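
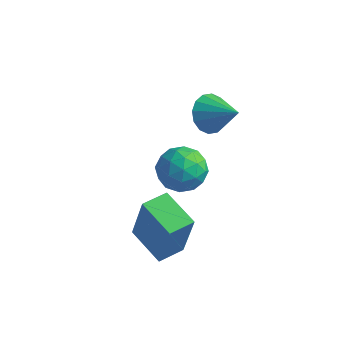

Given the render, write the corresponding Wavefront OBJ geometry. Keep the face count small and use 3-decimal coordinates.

v -2.722 -4.043 -1.305
v -2.22 -4.173 0.647
v -2.399 -3.108 -1.326
v -1.896 -3.238 0.626
v -1.364 -4.522 -1.686
v -0.861 -4.652 0.266
v -1.04 -3.587 -1.707
v -0.538 -3.717 0.245
v -3.438 0.026 -1.004
v -2.778 0.015 -0.311
v -3.122 -1.455 -1.329
v -2.462 -1.466 -0.636
v -3.39 -1.404 -0.411
v -3.585 -0.489 -0.211
v -2.315 -0.951 -1.429
v -2.51 -0.036 -1.229
v -2.084 -0.589 -0.574
v -2.748 -0.869 0.055
v -3.152 -0.571 -1.695
v -3.816 -0.851 -1.066
v -3.135 0.15 -0.629
v -2.765 -1.59 -1.011
v -3.31 -1.554 -0.879
v -2.922 -1.56 -0.472
v -3.61 -0.146 -0.57
v -3.222 -0.152 -0.163
v -3.582 -0.986 -0.222
v -2.678 -1.288 -1.477
v -2.29 -1.294 -1.07
v -2.978 0.12 -1.168
v -2.59 0.114 -0.761
v -2.318 -0.454 -1.418
v -2.339 -0.211 -0.377
v -2.154 -1.082 -0.568
v -2.067 -0.779 -1.034
v -2.182 -0.241 -0.916
v -2.73 -0.376 -0.007
v -2.544 -1.246 -0.198
v -3.09 -1.209 -0.066
v -3.205 -0.672 0.052
v -2.322 -0.731 -0.162
v -3.356 -0.194 -1.442
v -3.17 -1.064 -1.633
v -2.695 -0.768 -1.692
v -2.81 -0.231 -1.574
v -3.746 -0.358 -1.072
v -3.561 -1.229 -1.263
v -3.718 -1.199 -0.724
v -3.833 -0.661 -0.606
v -3.578 -0.709 -1.478
v -1.744 -0.908 3.001
v -1.323 -0.677 2.386
v -0.596 -1.032 3.739
v -1.414 -0.337 2.584
v -1.593 -0.15 2.894
v -1.813 -0.166 3.232
v -2.014 -0.381 3.509
v -2.142 -0.737 3.649
v -2.164 -1.139 3.616
v -2.073 -1.479 3.418
v -1.894 -1.666 3.108
v -1.675 -1.65 2.769
v -1.473 -1.435 2.493
v -1.345 -1.079 2.353
f 2 4 1
f 5 2 1
f 1 4 3
f 3 5 1
f 2 8 4
f 6 2 5
f 6 8 2
f 4 8 3
f 7 5 3
f 3 8 7
f 7 6 5
f 8 6 7
f 9 46 25
f 46 20 49
f 25 49 14
f 46 49 25
f 9 25 21
f 25 14 26
f 21 26 10
f 25 26 21
f 9 21 30
f 21 10 31
f 30 31 16
f 21 31 30
f 9 30 42
f 30 16 45
f 42 45 19
f 30 45 42
f 9 42 46
f 42 19 50
f 46 50 20
f 42 50 46
f 10 26 37
f 26 14 40
f 37 40 18
f 26 40 37
f 14 49 27
f 49 20 48
f 27 48 13
f 49 48 27
f 20 50 47
f 50 19 43
f 47 43 11
f 50 43 47
f 19 45 44
f 45 16 32
f 44 32 15
f 45 32 44
f 16 31 36
f 31 10 33
f 36 33 17
f 31 33 36
f 12 38 24
f 38 18 39
f 24 39 13
f 38 39 24
f 12 24 22
f 24 13 23
f 22 23 11
f 24 23 22
f 12 22 29
f 22 11 28
f 29 28 15
f 22 28 29
f 12 29 34
f 29 15 35
f 34 35 17
f 29 35 34
f 12 34 38
f 34 17 41
f 38 41 18
f 34 41 38
f 13 39 27
f 39 18 40
f 27 40 14
f 39 40 27
f 11 23 47
f 23 13 48
f 47 48 20
f 23 48 47
f 15 28 44
f 28 11 43
f 44 43 19
f 28 43 44
f 17 35 36
f 35 15 32
f 36 32 16
f 35 32 36
f 18 41 37
f 41 17 33
f 37 33 10
f 41 33 37
f 52 51 54
f 52 54 53
f 54 51 55
f 54 55 53
f 55 51 56
f 55 56 53
f 56 51 57
f 56 57 53
f 57 51 58
f 57 58 53
f 58 51 59
f 58 59 53
f 59 51 60
f 59 60 53
f 60 51 61
f 60 61 53
f 61 51 62
f 61 62 53
f 62 51 63
f 62 63 53
f 63 51 64
f 63 64 53
f 64 51 52
f 64 52 53



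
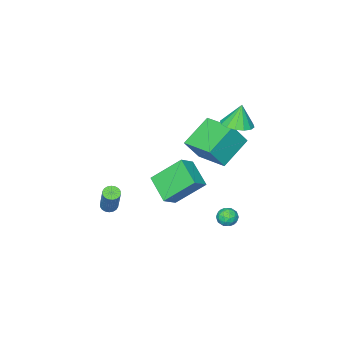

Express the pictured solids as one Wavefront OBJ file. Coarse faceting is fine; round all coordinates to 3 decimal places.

v -3.733 1.043 0.925
v -2.858 0.8 2.303
v -3.652 3.118 1.241
v -2.777 2.874 2.618
v -1.903 1.146 -0.218
v -1.028 0.902 1.159
v -1.822 3.22 0.097
v -0.947 2.977 1.475
v -2.89 3.072 2.898
v -2.343 2.32 3.033
v -3.21 3.088 4.282
v -2.049 2.703 3.096
v -1.981 3.185 3.107
v -2.156 3.636 3.061
v -2.529 3.937 2.972
v -2.998 4.005 2.863
v -3.438 3.824 2.763
v -3.732 3.441 2.7
v -3.8 2.959 2.69
v -3.624 2.508 2.735
v -3.252 2.208 2.825
v -2.783 2.139 2.934
v 1.52 -2.445 -4.509
v 2.01 -2.479 -4.643
v 2.571 -1.59 -2.826
v 2.08 -1.555 -2.691
v 1.95 -2.276 -4.724
v 2.511 -1.386 -2.907
v 1.804 -2.106 -4.762
v 2.365 -1.216 -2.945
v 1.602 -2.003 -4.75
v 2.163 -1.114 -2.933
v 1.384 -1.988 -4.691
v 1.945 -1.098 -2.873
v 1.192 -2.063 -4.595
v 1.753 -1.174 -2.777
v 1.066 -2.214 -4.482
v 1.626 -1.324 -2.664
v 1.029 -2.41 -4.374
v 1.59 -1.521 -2.557
v 1.089 -2.614 -4.293
v 1.65 -1.724 -2.476
v 1.235 -2.784 -4.255
v 1.796 -1.894 -2.438
v 1.437 -2.886 -4.267
v 1.998 -1.997 -2.45
v 1.655 -2.902 -4.327
v 2.216 -2.012 -2.509
v 1.847 -2.826 -4.423
v 2.408 -1.937 -2.605
v 1.974 -2.676 -4.536
v 2.534 -1.786 -2.718
v 0.971 3.701 2.036
v 1.871 3.777 2.663
v 1.408 5.179 1.228
v 2.309 5.255 1.856
v 2.091 2.565 0.564
v 2.992 2.641 1.192
v 2.529 4.043 -0.243
v 3.429 4.119 0.384
v -1.374 4.473 -3.778
v -0.846 4.098 -3.702
v -1.954 3.762 -3.258
v -1.426 3.387 -3.182
v -1.471 3.955 -2.865
v -1.113 4.394 -3.186
v -1.687 3.466 -3.774
v -1.329 3.905 -4.095
v -1.04 3.476 -3.699
v -0.906 3.778 -3.137
v -1.894 4.082 -3.823
v -1.76 4.384 -3.261
v -1.059 4.348 -3.786
v -1.741 3.512 -3.174
v -1.767 3.846 -2.988
v -1.457 3.626 -2.943
v -1.216 4.522 -3.483
v -0.906 4.302 -3.438
v -1.273 4.218 -2.946
v -1.894 3.558 -3.522
v -1.584 3.338 -3.477
v -1.343 4.234 -4.017
v -1.033 4.014 -3.972
v -1.527 3.642 -4.014
v -0.863 3.762 -3.74
v -1.203 3.344 -3.434
v -1.357 3.39 -3.782
v -1.146 3.648 -3.971
v -0.784 3.94 -3.409
v -1.125 3.522 -3.103
v -1.151 3.855 -2.917
v -0.941 4.114 -3.106
v -0.898 3.574 -3.408
v -1.675 4.338 -3.857
v -2.016 3.92 -3.551
v -1.859 3.746 -3.854
v -1.649 4.005 -4.043
v -1.597 4.516 -3.526
v -1.937 4.098 -3.22
v -1.654 4.212 -2.989
v -1.443 4.47 -3.178
v -1.902 4.286 -3.552
f 2 4 1
f 5 2 1
f 1 4 3
f 3 5 1
f 2 8 4
f 6 2 5
f 6 8 2
f 4 8 3
f 7 5 3
f 3 8 7
f 7 6 5
f 8 6 7
f 10 9 12
f 10 12 11
f 12 9 13
f 12 13 11
f 13 9 14
f 13 14 11
f 14 9 15
f 14 15 11
f 15 9 16
f 15 16 11
f 16 9 17
f 16 17 11
f 17 9 18
f 17 18 11
f 18 9 19
f 18 19 11
f 19 9 20
f 19 20 11
f 20 9 21
f 20 21 11
f 21 9 22
f 21 22 11
f 22 9 10
f 22 10 11
f 24 23 27
f 24 27 25
f 25 27 28
f 25 28 26
f 27 23 29
f 27 29 28
f 28 29 30
f 28 30 26
f 29 23 31
f 29 31 30
f 30 31 32
f 30 32 26
f 31 23 33
f 31 33 32
f 32 33 34
f 32 34 26
f 33 23 35
f 33 35 34
f 34 35 36
f 34 36 26
f 35 23 37
f 35 37 36
f 36 37 38
f 36 38 26
f 37 23 39
f 37 39 38
f 38 39 40
f 38 40 26
f 39 23 41
f 39 41 40
f 40 41 42
f 40 42 26
f 41 23 43
f 41 43 42
f 42 43 44
f 42 44 26
f 43 23 45
f 43 45 44
f 44 45 46
f 44 46 26
f 45 23 47
f 45 47 46
f 46 47 48
f 46 48 26
f 47 23 49
f 47 49 48
f 48 49 50
f 48 50 26
f 49 23 51
f 49 51 50
f 50 51 52
f 50 52 26
f 51 23 24
f 51 24 52
f 52 24 25
f 52 25 26
f 54 56 53
f 57 54 53
f 53 56 55
f 55 57 53
f 54 60 56
f 58 54 57
f 58 60 54
f 56 60 55
f 59 57 55
f 55 60 59
f 59 58 57
f 60 58 59
f 61 98 77
f 98 72 101
f 77 101 66
f 98 101 77
f 61 77 73
f 77 66 78
f 73 78 62
f 77 78 73
f 61 73 82
f 73 62 83
f 82 83 68
f 73 83 82
f 61 82 94
f 82 68 97
f 94 97 71
f 82 97 94
f 61 94 98
f 94 71 102
f 98 102 72
f 94 102 98
f 62 78 89
f 78 66 92
f 89 92 70
f 78 92 89
f 66 101 79
f 101 72 100
f 79 100 65
f 101 100 79
f 72 102 99
f 102 71 95
f 99 95 63
f 102 95 99
f 71 97 96
f 97 68 84
f 96 84 67
f 97 84 96
f 68 83 88
f 83 62 85
f 88 85 69
f 83 85 88
f 64 90 76
f 90 70 91
f 76 91 65
f 90 91 76
f 64 76 74
f 76 65 75
f 74 75 63
f 76 75 74
f 64 74 81
f 74 63 80
f 81 80 67
f 74 80 81
f 64 81 86
f 81 67 87
f 86 87 69
f 81 87 86
f 64 86 90
f 86 69 93
f 90 93 70
f 86 93 90
f 65 91 79
f 91 70 92
f 79 92 66
f 91 92 79
f 63 75 99
f 75 65 100
f 99 100 72
f 75 100 99
f 67 80 96
f 80 63 95
f 96 95 71
f 80 95 96
f 69 87 88
f 87 67 84
f 88 84 68
f 87 84 88
f 70 93 89
f 93 69 85
f 89 85 62
f 93 85 89



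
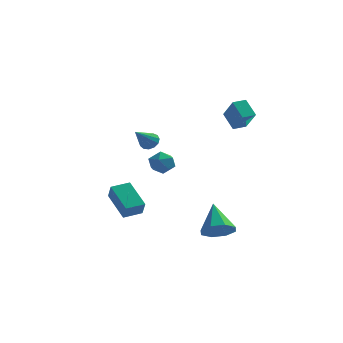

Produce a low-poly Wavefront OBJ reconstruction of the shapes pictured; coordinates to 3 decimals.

v 2.105 -2.873 -4.003
v 3.039 -2.384 -4.184
v 1.595 -1.347 -2.517
v 2.442 -2.108 -4.672
v 1.647 -2.28 -4.768
v 1.12 -2.799 -4.416
v 1.171 -3.361 -3.822
v 1.768 -3.637 -3.335
v 2.563 -3.465 -3.239
v 3.089 -2.946 -3.591
v -1.354 1.737 -0.044
v -0.997 1.253 -0.706
v -2.523 0.887 -0.054
v -2.166 0.403 -0.716
v -1.81 0.373 0.103
v -1.087 0.898 0.109
v -2.433 1.242 -0.869
v -1.71 1.767 -0.863
v -1.664 0.947 -1.216
v -1.278 0.41 -0.614
v -2.242 1.73 -0.146
v -1.856 1.193 0.456
v -2.53 1.347 1.185
v -2.166 0.875 0.901
v -3.17 0.173 2.315
v -1.956 1.021 1.171
v -1.929 1.27 1.446
v -2.092 1.543 1.638
v -2.394 1.755 1.686
v -2.74 1.836 1.575
v -3.019 1.763 1.34
v -3.142 1.557 1.057
v -3.072 1.284 0.813
v -2.829 1.032 0.688
v -2.492 0.879 0.721
v 3.077 -0.056 3.888
v 2.409 0.698 4.772
v 2.421 0.84 2.627
v 1.754 1.594 3.511
v 3.766 0.506 3.929
v 3.099 1.26 4.813
v 3.111 1.402 2.668
v 2.443 2.156 3.552
v -3.881 0.029 -4.559
v -3.61 -0.531 -3.592
v -5.039 1.426 -3.425
v -4.768 0.866 -2.458
v -2.872 0.754 -4.422
v -2.601 0.194 -3.455
v -4.03 2.151 -3.288
v -3.759 1.591 -2.321
f 2 1 4
f 2 4 3
f 4 1 5
f 4 5 3
f 5 1 6
f 5 6 3
f 6 1 7
f 6 7 3
f 7 1 8
f 7 8 3
f 8 1 9
f 8 9 3
f 9 1 10
f 9 10 3
f 10 1 2
f 10 2 3
f 11 22 16
f 11 16 12
f 11 12 18
f 11 18 21
f 11 21 22
f 12 16 20
f 16 22 15
f 22 21 13
f 21 18 17
f 18 12 19
f 14 20 15
f 14 15 13
f 14 13 17
f 14 17 19
f 14 19 20
f 15 20 16
f 13 15 22
f 17 13 21
f 19 17 18
f 20 19 12
f 24 23 26
f 24 26 25
f 26 23 27
f 26 27 25
f 27 23 28
f 27 28 25
f 28 23 29
f 28 29 25
f 29 23 30
f 29 30 25
f 30 23 31
f 30 31 25
f 31 23 32
f 31 32 25
f 32 23 33
f 32 33 25
f 33 23 34
f 33 34 25
f 34 23 35
f 34 35 25
f 35 23 24
f 35 24 25
f 37 39 36
f 40 37 36
f 36 39 38
f 38 40 36
f 37 43 39
f 41 37 40
f 41 43 37
f 39 43 38
f 42 40 38
f 38 43 42
f 42 41 40
f 43 41 42
f 45 47 44
f 48 45 44
f 44 47 46
f 46 48 44
f 45 51 47
f 49 45 48
f 49 51 45
f 47 51 46
f 50 48 46
f 46 51 50
f 50 49 48
f 51 49 50



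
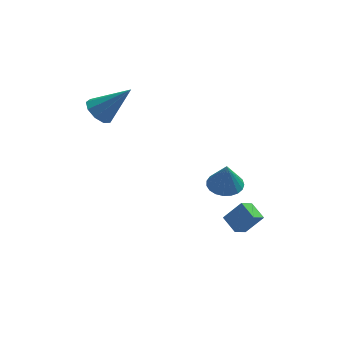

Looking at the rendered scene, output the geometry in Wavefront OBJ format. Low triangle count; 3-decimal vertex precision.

v 1.017 -2.423 1.326
v 1.807 -2.54 1.295
v 1.043 -2.597 2.654
v 1.788 -2.211 1.338
v 1.635 -1.918 1.38
v 1.375 -1.713 1.412
v 1.054 -1.63 1.429
v 0.725 -1.685 1.428
v 0.448 -1.867 1.41
v 0.268 -2.145 1.377
v 0.218 -2.471 1.335
v 0.306 -2.789 1.292
v 0.517 -3.044 1.254
v 0.815 -3.191 1.229
v 1.147 -3.205 1.221
v 1.457 -3.084 1.23
v 1.69 -2.849 1.256
v 1.557 -1.922 -2.484
v 2.36 -1.869 -1.608
v 1.152 -1.126 -2.161
v 1.955 -1.073 -1.284
v 2.105 -1.427 -3.016
v 2.908 -1.374 -2.139
v 1.7 -0.631 -2.692
v 2.503 -0.578 -1.816
v -3.834 2.929 2.271
v -3.437 3.518 1.926
v -2.406 2.811 3.709
v -3.785 3.718 2.288
v -4.156 3.548 2.642
v -4.376 3.089 2.823
v -4.343 2.555 2.746
v -4.071 2.196 2.446
v -3.689 2.181 2.065
v -3.374 2.515 1.78
v -3.275 3.044 1.725
f 2 1 4
f 2 4 3
f 4 1 5
f 4 5 3
f 5 1 6
f 5 6 3
f 6 1 7
f 6 7 3
f 7 1 8
f 7 8 3
f 8 1 9
f 8 9 3
f 9 1 10
f 9 10 3
f 10 1 11
f 10 11 3
f 11 1 12
f 11 12 3
f 12 1 13
f 12 13 3
f 13 1 14
f 13 14 3
f 14 1 15
f 14 15 3
f 15 1 16
f 15 16 3
f 16 1 17
f 16 17 3
f 17 1 2
f 17 2 3
f 19 21 18
f 22 19 18
f 18 21 20
f 20 22 18
f 19 25 21
f 23 19 22
f 23 25 19
f 21 25 20
f 24 22 20
f 20 25 24
f 24 23 22
f 25 23 24
f 27 26 29
f 27 29 28
f 29 26 30
f 29 30 28
f 30 26 31
f 30 31 28
f 31 26 32
f 31 32 28
f 32 26 33
f 32 33 28
f 33 26 34
f 33 34 28
f 34 26 35
f 34 35 28
f 35 26 36
f 35 36 28
f 36 26 27
f 36 27 28



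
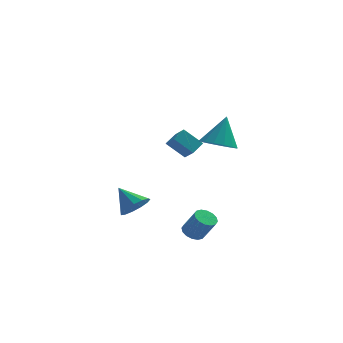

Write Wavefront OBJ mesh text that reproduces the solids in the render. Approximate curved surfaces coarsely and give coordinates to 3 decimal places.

v 3.326 -2.224 2.045
v 4.17 -2.057 1.747
v 3.714 -1.556 3.515
v 3.923 -1.671 1.637
v 3.516 -1.434 1.636
v 3.058 -1.408 1.745
v 2.672 -1.601 1.934
v 2.462 -1.961 2.153
v 2.483 -2.392 2.344
v 2.73 -2.777 2.454
v 3.137 -3.015 2.455
v 3.595 -3.04 2.346
v 3.98 -2.847 2.156
v 4.191 -2.487 1.937
v 1.279 2.463 0.461
v 1.743 3.049 0.846
v 0.88 3.172 -0.137
v 1.343 3.758 0.248
v 2.197 2.282 -0.368
v 2.66 2.868 0.017
v 1.797 2.991 -0.966
v 2.261 3.577 -0.581
v -0.507 1.357 -3.555
v -0.167 0.913 -2.915
v -1.333 2.063 -2.625
v 0.106 1.302 -2.968
v 0.184 1.71 -3.208
v 0.043 2.005 -3.558
v -0.272 2.095 -3.906
v -0.663 1.95 -4.143
v -1.003 1.617 -4.194
v -1.186 1.202 -4.041
v -1.154 0.836 -3.734
v -0.916 0.635 -3.37
v -0.548 0.664 -3.065
v 2.239 -2.733 -3.205
v 2.665 -2.976 -3.515
v 3.246 -3.351 -2.426
v 2.821 -3.107 -2.115
v 2.755 -2.694 -3.467
v 3.337 -3.069 -2.378
v 2.708 -2.423 -3.348
v 3.289 -2.797 -2.259
v 2.535 -2.234 -3.191
v 3.116 -2.608 -2.102
v 2.283 -2.179 -3.037
v 2.864 -2.554 -1.948
v 2.019 -2.273 -2.929
v 2.6 -2.647 -1.84
v 1.814 -2.489 -2.894
v 2.395 -2.864 -1.805
v 1.723 -2.771 -2.942
v 2.305 -3.146 -1.853
v 1.771 -3.043 -3.061
v 2.352 -3.417 -1.972
v 1.944 -3.232 -3.218
v 2.525 -3.606 -2.129
v 2.196 -3.286 -3.372
v 2.777 -3.661 -2.283
v 2.46 -3.193 -3.48
v 3.041 -3.567 -2.391
f 2 1 4
f 2 4 3
f 4 1 5
f 4 5 3
f 5 1 6
f 5 6 3
f 6 1 7
f 6 7 3
f 7 1 8
f 7 8 3
f 8 1 9
f 8 9 3
f 9 1 10
f 9 10 3
f 10 1 11
f 10 11 3
f 11 1 12
f 11 12 3
f 12 1 13
f 12 13 3
f 13 1 14
f 13 14 3
f 14 1 2
f 14 2 3
f 16 18 15
f 19 16 15
f 15 18 17
f 17 19 15
f 16 22 18
f 20 16 19
f 20 22 16
f 18 22 17
f 21 19 17
f 17 22 21
f 21 20 19
f 22 20 21
f 24 23 26
f 24 26 25
f 26 23 27
f 26 27 25
f 27 23 28
f 27 28 25
f 28 23 29
f 28 29 25
f 29 23 30
f 29 30 25
f 30 23 31
f 30 31 25
f 31 23 32
f 31 32 25
f 32 23 33
f 32 33 25
f 33 23 34
f 33 34 25
f 34 23 35
f 34 35 25
f 35 23 24
f 35 24 25
f 37 36 40
f 37 40 38
f 38 40 41
f 38 41 39
f 40 36 42
f 40 42 41
f 41 42 43
f 41 43 39
f 42 36 44
f 42 44 43
f 43 44 45
f 43 45 39
f 44 36 46
f 44 46 45
f 45 46 47
f 45 47 39
f 46 36 48
f 46 48 47
f 47 48 49
f 47 49 39
f 48 36 50
f 48 50 49
f 49 50 51
f 49 51 39
f 50 36 52
f 50 52 51
f 51 52 53
f 51 53 39
f 52 36 54
f 52 54 53
f 53 54 55
f 53 55 39
f 54 36 56
f 54 56 55
f 55 56 57
f 55 57 39
f 56 36 58
f 56 58 57
f 57 58 59
f 57 59 39
f 58 36 60
f 58 60 59
f 59 60 61
f 59 61 39
f 60 36 37
f 60 37 61
f 61 37 38
f 61 38 39



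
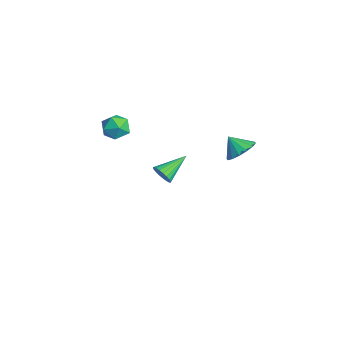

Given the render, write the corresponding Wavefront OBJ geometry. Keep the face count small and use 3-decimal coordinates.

v -2.856 -0.773 1.965
v -2.399 -0.794 1.197
v -3.521 -2.006 1.603
v -3.064 -2.027 0.835
v -2.641 -2.159 1.611
v -2.23 -1.397 1.835
v -3.69 -1.403 0.965
v -3.279 -0.641 1.189
v -2.914 -1.183 0.579
v -2.266 -1.651 0.979
v -3.654 -1.149 1.821
v -3.006 -1.617 2.221
v 3.885 3.132 3.466
v 4.606 3.176 4.002
v 3.315 2.628 4.274
v 4.372 3.571 4.082
v 4.007 3.848 3.997
v 3.609 3.933 3.77
v 3.285 3.803 3.461
v 3.122 3.493 3.153
v 3.163 3.087 2.929
v 3.398 2.692 2.849
v 3.763 2.415 2.934
v 4.16 2.33 3.161
v 4.484 2.46 3.47
v 4.648 2.77 3.778
v -3.396 1.271 -3.527
v -2.974 1.633 -3.953
v -3.984 2.869 -2.753
v -3.219 1.618 -4.109
v -3.495 1.544 -4.164
v -3.754 1.422 -4.11
v -3.951 1.275 -3.955
v -4.052 1.126 -3.726
v -4.04 1.003 -3.462
v -3.916 0.926 -3.21
v -3.703 0.909 -3.013
v -3.436 0.954 -2.905
v -3.163 1.055 -2.904
v -2.93 1.192 -3.011
v -2.778 1.344 -3.208
v -2.732 1.482 -3.459
v -2.802 1.585 -3.723
f 1 12 6
f 1 6 2
f 1 2 8
f 1 8 11
f 1 11 12
f 2 6 10
f 6 12 5
f 12 11 3
f 11 8 7
f 8 2 9
f 4 10 5
f 4 5 3
f 4 3 7
f 4 7 9
f 4 9 10
f 5 10 6
f 3 5 12
f 7 3 11
f 9 7 8
f 10 9 2
f 14 13 16
f 14 16 15
f 16 13 17
f 16 17 15
f 17 13 18
f 17 18 15
f 18 13 19
f 18 19 15
f 19 13 20
f 19 20 15
f 20 13 21
f 20 21 15
f 21 13 22
f 21 22 15
f 22 13 23
f 22 23 15
f 23 13 24
f 23 24 15
f 24 13 25
f 24 25 15
f 25 13 26
f 25 26 15
f 26 13 14
f 26 14 15
f 28 27 30
f 28 30 29
f 30 27 31
f 30 31 29
f 31 27 32
f 31 32 29
f 32 27 33
f 32 33 29
f 33 27 34
f 33 34 29
f 34 27 35
f 34 35 29
f 35 27 36
f 35 36 29
f 36 27 37
f 36 37 29
f 37 27 38
f 37 38 29
f 38 27 39
f 38 39 29
f 39 27 40
f 39 40 29
f 40 27 41
f 40 41 29
f 41 27 42
f 41 42 29
f 42 27 43
f 42 43 29
f 43 27 28
f 43 28 29



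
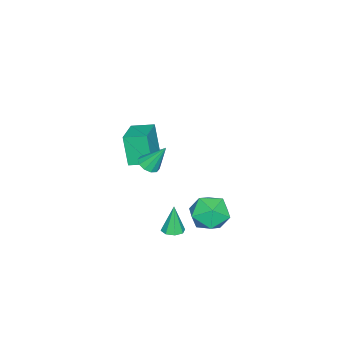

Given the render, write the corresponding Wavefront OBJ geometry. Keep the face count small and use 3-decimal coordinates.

v -2.582 -3.734 -0.798
v -2.936 -4.208 1.018
v -2.945 -2.521 -0.552
v -3.3 -2.995 1.264
v -0.68 -3.265 -0.304
v -1.035 -3.739 1.512
v -1.044 -2.052 -0.058
v -1.398 -2.526 1.758
v 2.503 -0.534 2.883
v 3 -0.176 2.735
v 2.297 0.314 4.237
v 2.682 -0.01 2.583
v 2.296 -0.044 2.545
v 1.989 -0.265 2.637
v 1.878 -0.589 2.823
v 2.006 -0.892 3.032
v 2.324 -1.058 3.184
v 2.71 -1.024 3.222
v 3.017 -0.802 3.13
v 3.128 -0.479 2.944
v 3.34 4.218 1.059
v 4.244 3.604 0.681
v 2.376 2.636 1.319
v 3.28 2.022 0.941
v 3.34 2.575 1.955
v 3.936 3.553 1.794
v 2.684 2.687 0.206
v 3.28 3.665 0.045
v 3.839 2.658 0.154
v 4.244 2.589 1.235
v 2.376 3.651 0.765
v 2.781 3.582 1.846
v 2.992 1.005 -1.285
v 3.487 1.351 -1.2
v 2.748 0.955 0.325
v 3.099 1.604 -1.251
v 2.648 1.507 -1.322
v 2.399 1.115 -1.372
v 2.497 0.659 -1.371
v 2.886 0.405 -1.32
v 3.337 0.503 -1.249
v 3.586 0.894 -1.199
f 2 4 1
f 5 2 1
f 1 4 3
f 3 5 1
f 2 8 4
f 6 2 5
f 6 8 2
f 4 8 3
f 7 5 3
f 3 8 7
f 7 6 5
f 8 6 7
f 10 9 12
f 10 12 11
f 12 9 13
f 12 13 11
f 13 9 14
f 13 14 11
f 14 9 15
f 14 15 11
f 15 9 16
f 15 16 11
f 16 9 17
f 16 17 11
f 17 9 18
f 17 18 11
f 18 9 19
f 18 19 11
f 19 9 20
f 19 20 11
f 20 9 10
f 20 10 11
f 21 32 26
f 21 26 22
f 21 22 28
f 21 28 31
f 21 31 32
f 22 26 30
f 26 32 25
f 32 31 23
f 31 28 27
f 28 22 29
f 24 30 25
f 24 25 23
f 24 23 27
f 24 27 29
f 24 29 30
f 25 30 26
f 23 25 32
f 27 23 31
f 29 27 28
f 30 29 22
f 34 33 36
f 34 36 35
f 36 33 37
f 36 37 35
f 37 33 38
f 37 38 35
f 38 33 39
f 38 39 35
f 39 33 40
f 39 40 35
f 40 33 41
f 40 41 35
f 41 33 42
f 41 42 35
f 42 33 34
f 42 34 35



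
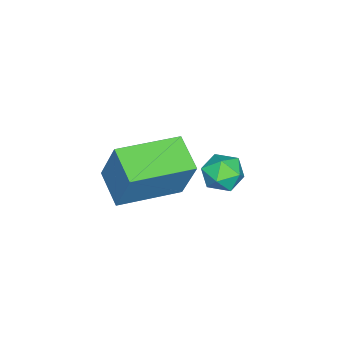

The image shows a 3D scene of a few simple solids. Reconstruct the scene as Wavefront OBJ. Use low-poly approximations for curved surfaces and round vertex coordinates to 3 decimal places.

v -1.127 3.276 1.307
v -0.685 2.791 1.219
v -1.895 2.649 0.901
v -1.453 2.164 0.813
v -1.635 2.339 1.425
v -1.16 2.727 1.676
v -1.42 2.713 0.444
v -0.945 3.101 0.695
v -0.866 2.443 0.686
v -0.998 2.212 1.292
v -1.582 3.228 0.828
v -1.714 2.997 1.434
v -3.737 -0.039 -1.501
v -3.405 0.565 0.097
v -2.938 0.806 -1.986
v -2.606 1.41 -0.388
v -2.194 -1.39 -1.312
v -1.862 -0.786 0.286
v -1.395 -0.545 -1.797
v -1.063 0.059 -0.199
f 1 12 6
f 1 6 2
f 1 2 8
f 1 8 11
f 1 11 12
f 2 6 10
f 6 12 5
f 12 11 3
f 11 8 7
f 8 2 9
f 4 10 5
f 4 5 3
f 4 3 7
f 4 7 9
f 4 9 10
f 5 10 6
f 3 5 12
f 7 3 11
f 9 7 8
f 10 9 2
f 14 16 13
f 17 14 13
f 13 16 15
f 15 17 13
f 14 20 16
f 18 14 17
f 18 20 14
f 16 20 15
f 19 17 15
f 15 20 19
f 19 18 17
f 20 18 19



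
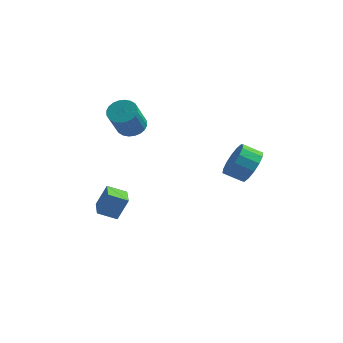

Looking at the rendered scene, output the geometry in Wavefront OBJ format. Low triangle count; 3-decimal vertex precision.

v 4.023 2.178 0.857
v 4.603 1.624 1.504
v 3.697 1.289 2.03
v 3.117 1.842 1.383
v 4.559 2.104 1.734
v 3.653 1.768 2.259
v 4.371 2.603 1.729
v 3.465 2.267 2.254
v 4.09 2.988 1.49
v 3.184 2.652 2.016
v 3.791 3.156 1.082
v 2.885 2.82 1.607
v 3.554 3.062 0.614
v 2.648 2.726 1.139
v 3.443 2.731 0.21
v 2.537 2.396 0.736
v 3.487 2.252 -0.019
v 2.581 1.916 0.506
v 3.675 1.753 -0.014
v 2.769 1.417 0.511
v 3.956 1.368 0.224
v 3.05 1.032 0.75
v 4.255 1.2 0.633
v 3.349 0.864 1.158
v 4.492 1.294 1.101
v 3.586 0.958 1.626
v -3.303 -0.304 -2.305
v -2.858 0.055 -1.082
v -2.439 0.18 -2.761
v -1.995 0.539 -1.538
v -2.645 -1.399 -2.222
v -2.201 -1.04 -0.999
v -1.782 -0.915 -2.678
v -1.337 -0.556 -1.455
v -2.763 2.553 2.09
v -2.309 2.032 1.666
v -2.224 0.886 3.167
v -2.677 1.407 3.59
v -2.087 2.217 1.795
v -2.002 1.071 3.295
v -1.968 2.453 1.968
v -1.883 1.307 3.469
v -1.97 2.704 2.16
v -1.885 1.558 3.661
v -2.093 2.932 2.341
v -2.007 1.786 3.842
v -2.317 3.103 2.484
v -2.232 1.957 3.985
v -2.61 3.189 2.567
v -2.524 2.043 4.068
v -2.925 3.179 2.577
v -2.84 2.033 4.078
v -3.216 3.074 2.513
v -3.131 1.928 4.014
v -3.438 2.889 2.385
v -3.353 1.743 3.885
v -3.557 2.653 2.211
v -3.472 1.507 3.712
v -3.555 2.402 2.019
v -3.47 1.256 3.52
v -3.433 2.174 1.838
v -3.347 1.028 3.339
v -3.208 2.003 1.695
v -3.123 0.857 3.196
v -2.916 1.917 1.612
v -2.83 0.771 3.113
v -2.6 1.927 1.602
v -2.515 0.781 3.103
f 2 1 5
f 2 5 3
f 3 5 6
f 3 6 4
f 5 1 7
f 5 7 6
f 6 7 8
f 6 8 4
f 7 1 9
f 7 9 8
f 8 9 10
f 8 10 4
f 9 1 11
f 9 11 10
f 10 11 12
f 10 12 4
f 11 1 13
f 11 13 12
f 12 13 14
f 12 14 4
f 13 1 15
f 13 15 14
f 14 15 16
f 14 16 4
f 15 1 17
f 15 17 16
f 16 17 18
f 16 18 4
f 17 1 19
f 17 19 18
f 18 19 20
f 18 20 4
f 19 1 21
f 19 21 20
f 20 21 22
f 20 22 4
f 21 1 23
f 21 23 22
f 22 23 24
f 22 24 4
f 23 1 25
f 23 25 24
f 24 25 26
f 24 26 4
f 25 1 2
f 25 2 26
f 26 2 3
f 26 3 4
f 28 30 27
f 31 28 27
f 27 30 29
f 29 31 27
f 28 34 30
f 32 28 31
f 32 34 28
f 30 34 29
f 33 31 29
f 29 34 33
f 33 32 31
f 34 32 33
f 36 35 39
f 36 39 37
f 37 39 40
f 37 40 38
f 39 35 41
f 39 41 40
f 40 41 42
f 40 42 38
f 41 35 43
f 41 43 42
f 42 43 44
f 42 44 38
f 43 35 45
f 43 45 44
f 44 45 46
f 44 46 38
f 45 35 47
f 45 47 46
f 46 47 48
f 46 48 38
f 47 35 49
f 47 49 48
f 48 49 50
f 48 50 38
f 49 35 51
f 49 51 50
f 50 51 52
f 50 52 38
f 51 35 53
f 51 53 52
f 52 53 54
f 52 54 38
f 53 35 55
f 53 55 54
f 54 55 56
f 54 56 38
f 55 35 57
f 55 57 56
f 56 57 58
f 56 58 38
f 57 35 59
f 57 59 58
f 58 59 60
f 58 60 38
f 59 35 61
f 59 61 60
f 60 61 62
f 60 62 38
f 61 35 63
f 61 63 62
f 62 63 64
f 62 64 38
f 63 35 65
f 63 65 64
f 64 65 66
f 64 66 38
f 65 35 67
f 65 67 66
f 66 67 68
f 66 68 38
f 67 35 36
f 67 36 68
f 68 36 37
f 68 37 38



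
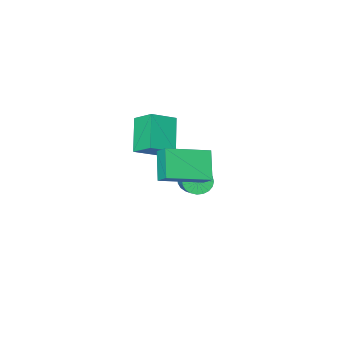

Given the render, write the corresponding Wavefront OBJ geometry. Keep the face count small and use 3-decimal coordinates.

v -1.04 2.306 -0.629
v -1.574 1.464 0.531
v -1.003 2.961 -0.137
v -1.538 2.119 1.023
v 0.898 1.801 -0.103
v 0.363 0.959 1.057
v 0.934 2.456 0.389
v 0.4 1.614 1.549
v -1.958 -4.185 -0.044
v -2.161 -3.146 0.621
v -3.202 -4.055 -0.627
v -3.405 -3.016 0.038
v -1.195 -3.144 -1.438
v -1.398 -2.105 -0.773
v -2.439 -3.014 -2.021
v -2.642 -1.975 -1.356
v -3.69 -2.146 -3.623
v -3.284 -2.558 -3.23
v -2.783 -1.486 -2.623
v -3.19 -1.074 -3.017
v -3.113 -2.508 -3.46
v -2.613 -1.435 -2.854
v -3.043 -2.394 -3.719
v -2.542 -1.322 -3.113
v -3.084 -2.238 -3.961
v -2.584 -1.165 -3.355
v -3.23 -2.066 -4.145
v -2.73 -0.993 -3.538
v -3.456 -1.908 -4.238
v -2.956 -0.835 -3.632
v -3.722 -1.791 -4.225
v -3.222 -0.718 -3.619
v -3.983 -1.736 -4.108
v -3.483 -0.663 -3.502
v -4.193 -1.751 -3.908
v -3.693 -0.678 -3.301
v -4.316 -1.835 -3.658
v -3.816 -0.762 -3.051
v -4.331 -1.973 -3.402
v -3.831 -0.9 -2.795
v -4.235 -2.14 -3.184
v -3.735 -1.068 -2.578
v -4.045 -2.309 -3.042
v -3.545 -1.236 -2.436
v -3.794 -2.45 -3.001
v -3.293 -1.377 -2.395
v -3.524 -2.538 -3.067
v -3.024 -1.465 -2.461
f 2 4 1
f 5 2 1
f 1 4 3
f 3 5 1
f 2 8 4
f 6 2 5
f 6 8 2
f 4 8 3
f 7 5 3
f 3 8 7
f 7 6 5
f 8 6 7
f 10 12 9
f 13 10 9
f 9 12 11
f 11 13 9
f 10 16 12
f 14 10 13
f 14 16 10
f 12 16 11
f 15 13 11
f 11 16 15
f 15 14 13
f 16 14 15
f 18 17 21
f 18 21 19
f 19 21 22
f 19 22 20
f 21 17 23
f 21 23 22
f 22 23 24
f 22 24 20
f 23 17 25
f 23 25 24
f 24 25 26
f 24 26 20
f 25 17 27
f 25 27 26
f 26 27 28
f 26 28 20
f 27 17 29
f 27 29 28
f 28 29 30
f 28 30 20
f 29 17 31
f 29 31 30
f 30 31 32
f 30 32 20
f 31 17 33
f 31 33 32
f 32 33 34
f 32 34 20
f 33 17 35
f 33 35 34
f 34 35 36
f 34 36 20
f 35 17 37
f 35 37 36
f 36 37 38
f 36 38 20
f 37 17 39
f 37 39 38
f 38 39 40
f 38 40 20
f 39 17 41
f 39 41 40
f 40 41 42
f 40 42 20
f 41 17 43
f 41 43 42
f 42 43 44
f 42 44 20
f 43 17 45
f 43 45 44
f 44 45 46
f 44 46 20
f 45 17 47
f 45 47 46
f 46 47 48
f 46 48 20
f 47 17 18
f 47 18 48
f 48 18 19
f 48 19 20



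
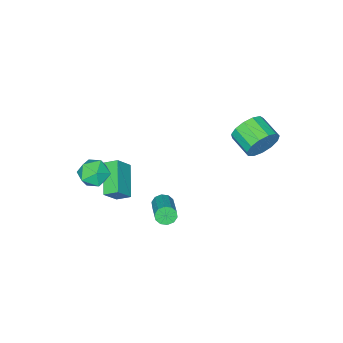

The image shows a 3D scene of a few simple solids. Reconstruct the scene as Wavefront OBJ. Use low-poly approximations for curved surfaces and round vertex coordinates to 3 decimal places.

v 3.243 -2.196 -0.321
v 4.073 -2.403 0.195
v 3.387 -3.597 -1.115
v 4.217 -3.804 -0.599
v 3.33 -3.8 -0.139
v 3.241 -2.934 0.352
v 4.219 -3.066 -1.272
v 4.13 -2.2 -0.781
v 4.676 -2.941 -0.393
v 4.127 -3.395 0.308
v 3.333 -2.605 -1.228
v 2.784 -3.059 -0.527
v 1.035 -0.518 -3.49
v 1.421 -0.562 -3.973
v 2.552 0.793 -3.193
v 2.165 0.838 -2.71
v 1.158 -0.295 -4.056
v 2.289 1.06 -3.275
v 0.848 -0.114 -3.922
v 1.979 1.242 -3.142
v 0.61 -0.086 -3.624
v 1.741 1.269 -2.843
v 0.533 -0.224 -3.274
v 1.664 1.132 -2.494
v 0.648 -0.473 -3.007
v 1.779 0.882 -2.227
v 0.911 -0.74 -2.925
v 2.042 0.615 -2.144
v 1.221 -0.922 -3.058
v 2.352 0.434 -2.278
v 1.459 -0.949 -3.357
v 2.59 0.406 -2.576
v 1.536 -0.812 -3.706
v 2.667 0.544 -2.926
v 2.536 -2.556 -3.473
v 1.218 -3.904 -2.525
v 2.129 -1.847 -3.031
v 0.81 -3.194 -2.083
v 3.37 -2.686 -2.497
v 2.051 -4.033 -1.549
v 2.962 -1.976 -2.055
v 1.644 -3.324 -1.107
v -3.02 3.005 1.325
v -2.51 3.158 2.241
v -2.791 1.748 2.632
v -3.3 1.595 1.715
v -3.082 3.299 2.341
v -3.362 1.889 2.732
v -3.634 3.347 2.118
v -3.914 1.937 2.509
v -3.991 3.287 1.643
v -4.271 1.876 2.034
v -4.039 3.137 1.067
v -4.32 1.726 1.458
v -3.764 2.945 0.573
v -4.045 1.535 0.963
v -3.253 2.772 0.317
v -3.534 1.362 0.708
v -2.667 2.674 0.381
v -2.948 1.263 0.772
v -2.194 2.68 0.745
v -2.474 1.27 1.136
v -1.982 2.79 1.293
v -2.263 1.38 1.684
v -2.1 2.968 1.851
v -2.381 1.558 2.241
f 1 12 6
f 1 6 2
f 1 2 8
f 1 8 11
f 1 11 12
f 2 6 10
f 6 12 5
f 12 11 3
f 11 8 7
f 8 2 9
f 4 10 5
f 4 5 3
f 4 3 7
f 4 7 9
f 4 9 10
f 5 10 6
f 3 5 12
f 7 3 11
f 9 7 8
f 10 9 2
f 14 13 17
f 14 17 15
f 15 17 18
f 15 18 16
f 17 13 19
f 17 19 18
f 18 19 20
f 18 20 16
f 19 13 21
f 19 21 20
f 20 21 22
f 20 22 16
f 21 13 23
f 21 23 22
f 22 23 24
f 22 24 16
f 23 13 25
f 23 25 24
f 24 25 26
f 24 26 16
f 25 13 27
f 25 27 26
f 26 27 28
f 26 28 16
f 27 13 29
f 27 29 28
f 28 29 30
f 28 30 16
f 29 13 31
f 29 31 30
f 30 31 32
f 30 32 16
f 31 13 33
f 31 33 32
f 32 33 34
f 32 34 16
f 33 13 14
f 33 14 34
f 34 14 15
f 34 15 16
f 36 38 35
f 39 36 35
f 35 38 37
f 37 39 35
f 36 42 38
f 40 36 39
f 40 42 36
f 38 42 37
f 41 39 37
f 37 42 41
f 41 40 39
f 42 40 41
f 44 43 47
f 44 47 45
f 45 47 48
f 45 48 46
f 47 43 49
f 47 49 48
f 48 49 50
f 48 50 46
f 49 43 51
f 49 51 50
f 50 51 52
f 50 52 46
f 51 43 53
f 51 53 52
f 52 53 54
f 52 54 46
f 53 43 55
f 53 55 54
f 54 55 56
f 54 56 46
f 55 43 57
f 55 57 56
f 56 57 58
f 56 58 46
f 57 43 59
f 57 59 58
f 58 59 60
f 58 60 46
f 59 43 61
f 59 61 60
f 60 61 62
f 60 62 46
f 61 43 63
f 61 63 62
f 62 63 64
f 62 64 46
f 63 43 65
f 63 65 64
f 64 65 66
f 64 66 46
f 65 43 44
f 65 44 66
f 66 44 45
f 66 45 46



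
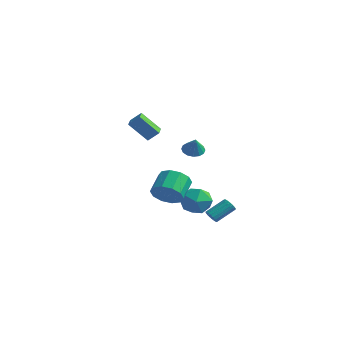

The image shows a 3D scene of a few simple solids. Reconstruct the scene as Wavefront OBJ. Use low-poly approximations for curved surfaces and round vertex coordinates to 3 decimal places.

v 3.228 0.492 -3.826
v 3.484 0.183 -3.512
v 3.908 1.358 -2.7
v 3.652 1.668 -3.014
v 3.649 0.242 -3.682
v 4.072 1.417 -2.871
v 3.717 0.358 -3.886
v 4.14 1.533 -3.074
v 3.673 0.505 -4.076
v 4.096 1.68 -3.264
v 3.527 0.649 -4.208
v 3.95 1.824 -3.397
v 3.313 0.757 -4.253
v 3.736 1.933 -3.442
v 3.079 0.805 -4.2
v 3.503 1.98 -3.389
v 2.88 0.781 -4.062
v 3.303 1.956 -3.25
v 2.76 0.69 -3.869
v 3.184 1.866 -3.057
v 2.748 0.555 -3.666
v 3.172 1.731 -2.854
v 2.846 0.405 -3.5
v 3.269 1.581 -2.688
v 3.031 0.275 -3.409
v 3.455 1.451 -2.597
v 3.262 0.195 -3.413
v 3.685 1.371 -2.601
v -0.199 2.564 0.315
v 0.444 2.803 0.064
v 0.339 2.196 1.345
v 0.294 3.098 0.248
v 0.013 3.25 0.449
v -0.326 3.218 0.614
v -0.63 3.011 0.699
v -0.819 2.684 0.681
v -0.842 2.325 0.565
v -0.693 2.03 0.382
v -0.411 1.879 0.18
v -0.073 1.911 0.015
v 0.232 2.118 -0.07
v 0.421 2.444 -0.052
v -0.357 0.425 -2.959
v 0.125 1.103 -3.631
v -0.381 2.353 -2.734
v -0.863 1.675 -2.061
v -0.493 1.007 -3.846
v -0.999 2.257 -2.949
v -1.059 0.688 -3.722
v -1.565 1.938 -2.825
v -1.357 0.269 -3.306
v -1.863 1.519 -2.409
v -1.273 -0.09 -2.758
v -1.779 1.16 -1.86
v -0.839 -0.253 -2.286
v -1.345 0.997 -1.389
v -0.221 -0.157 -2.071
v -0.727 1.093 -1.174
v 0.345 0.162 -2.195
v -0.161 1.412 -1.298
v 0.643 0.581 -2.611
v 0.137 1.831 -1.714
v 0.559 0.94 -3.16
v 0.053 2.19 -2.262
v -0.709 3.384 -4.279
v 0.136 3.617 -3.508
v -0.096 1.603 -4.412
v 0.749 1.836 -3.641
v -0.366 1.809 -3.296
v -0.745 2.91 -3.213
v 0.785 2.31 -4.707
v 0.406 3.411 -4.624
v 1.059 2.953 -3.772
v 0.348 2.643 -2.9
v -0.308 2.577 -5.02
v -1.019 2.267 -4.148
v 2.029 -3.564 3.064
v 1.164 -4.268 4.28
v 1.392 -2.78 3.065
v 0.527 -3.485 4.282
v 2.533 -3.155 3.658
v 1.668 -3.86 4.875
v 1.896 -2.372 3.66
v 1.031 -3.076 4.876
f 2 1 5
f 2 5 3
f 3 5 6
f 3 6 4
f 5 1 7
f 5 7 6
f 6 7 8
f 6 8 4
f 7 1 9
f 7 9 8
f 8 9 10
f 8 10 4
f 9 1 11
f 9 11 10
f 10 11 12
f 10 12 4
f 11 1 13
f 11 13 12
f 12 13 14
f 12 14 4
f 13 1 15
f 13 15 14
f 14 15 16
f 14 16 4
f 15 1 17
f 15 17 16
f 16 17 18
f 16 18 4
f 17 1 19
f 17 19 18
f 18 19 20
f 18 20 4
f 19 1 21
f 19 21 20
f 20 21 22
f 20 22 4
f 21 1 23
f 21 23 22
f 22 23 24
f 22 24 4
f 23 1 25
f 23 25 24
f 24 25 26
f 24 26 4
f 25 1 27
f 25 27 26
f 26 27 28
f 26 28 4
f 27 1 2
f 27 2 28
f 28 2 3
f 28 3 4
f 30 29 32
f 30 32 31
f 32 29 33
f 32 33 31
f 33 29 34
f 33 34 31
f 34 29 35
f 34 35 31
f 35 29 36
f 35 36 31
f 36 29 37
f 36 37 31
f 37 29 38
f 37 38 31
f 38 29 39
f 38 39 31
f 39 29 40
f 39 40 31
f 40 29 41
f 40 41 31
f 41 29 42
f 41 42 31
f 42 29 30
f 42 30 31
f 44 43 47
f 44 47 45
f 45 47 48
f 45 48 46
f 47 43 49
f 47 49 48
f 48 49 50
f 48 50 46
f 49 43 51
f 49 51 50
f 50 51 52
f 50 52 46
f 51 43 53
f 51 53 52
f 52 53 54
f 52 54 46
f 53 43 55
f 53 55 54
f 54 55 56
f 54 56 46
f 55 43 57
f 55 57 56
f 56 57 58
f 56 58 46
f 57 43 59
f 57 59 58
f 58 59 60
f 58 60 46
f 59 43 61
f 59 61 60
f 60 61 62
f 60 62 46
f 61 43 63
f 61 63 62
f 62 63 64
f 62 64 46
f 63 43 44
f 63 44 64
f 64 44 45
f 64 45 46
f 65 76 70
f 65 70 66
f 65 66 72
f 65 72 75
f 65 75 76
f 66 70 74
f 70 76 69
f 76 75 67
f 75 72 71
f 72 66 73
f 68 74 69
f 68 69 67
f 68 67 71
f 68 71 73
f 68 73 74
f 69 74 70
f 67 69 76
f 71 67 75
f 73 71 72
f 74 73 66
f 78 80 77
f 81 78 77
f 77 80 79
f 79 81 77
f 78 84 80
f 82 78 81
f 82 84 78
f 80 84 79
f 83 81 79
f 79 84 83
f 83 82 81
f 84 82 83



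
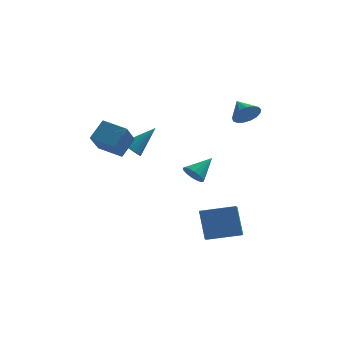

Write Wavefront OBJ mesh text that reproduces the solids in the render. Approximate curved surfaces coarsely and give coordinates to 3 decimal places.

v -2.09 2.168 -0.186
v -1.601 2.244 -0.709
v -0.79 2.952 1.146
v -1.793 2.564 -0.709
v -2.064 2.777 -0.57
v -2.343 2.828 -0.327
v -2.554 2.702 -0.047
v -2.641 2.433 0.196
v -2.58 2.093 0.336
v -2.388 1.773 0.337
v -2.117 1.56 0.197
v -1.838 1.509 -0.045
v -1.627 1.635 -0.325
v -1.54 1.904 -0.568
v 4.256 0.824 3.179
v 4.599 0.558 3.921
v 3.704 1.796 3.781
v 4.882 0.814 3.768
v 5.022 1.073 3.479
v 4.987 1.274 3.122
v 4.784 1.372 2.778
v 4.46 1.345 2.525
v 4.089 1.198 2.422
v 3.757 0.966 2.493
v 3.539 0.701 2.72
v 3.485 0.464 3.053
v 3.608 0.31 3.414
v 3.879 0.274 3.722
v 4.237 0.363 3.904
v 2.237 -4.582 -3.608
v 1.895 -3.653 -2.01
v 2.28 -3.749 -4.083
v 1.938 -2.82 -2.485
v 4.162 -4.48 -3.255
v 3.82 -3.551 -1.657
v 4.205 -3.647 -3.73
v 3.863 -2.718 -2.132
v -3.611 -0.637 1.115
v -3.913 -1.992 2.456
v -2.991 0.174 2.074
v -3.293 -1.181 3.415
v -2.287 -1.259 0.785
v -2.589 -2.614 2.126
v -1.667 -0.448 1.744
v -1.969 -1.803 3.085
v 1.605 -4.16 0.88
v 2.152 -4.393 0.51
v 2.535 -3.28 1.7
v 2.035 -4.101 0.33
v 1.803 -3.825 0.297
v 1.517 -3.639 0.421
v 1.256 -3.592 0.667
v 1.088 -3.697 0.97
v 1.058 -3.927 1.249
v 1.176 -4.218 1.429
v 1.408 -4.494 1.462
v 1.693 -4.681 1.339
v 1.955 -4.728 1.092
v 2.123 -4.622 0.789
f 2 1 4
f 2 4 3
f 4 1 5
f 4 5 3
f 5 1 6
f 5 6 3
f 6 1 7
f 6 7 3
f 7 1 8
f 7 8 3
f 8 1 9
f 8 9 3
f 9 1 10
f 9 10 3
f 10 1 11
f 10 11 3
f 11 1 12
f 11 12 3
f 12 1 13
f 12 13 3
f 13 1 14
f 13 14 3
f 14 1 2
f 14 2 3
f 16 15 18
f 16 18 17
f 18 15 19
f 18 19 17
f 19 15 20
f 19 20 17
f 20 15 21
f 20 21 17
f 21 15 22
f 21 22 17
f 22 15 23
f 22 23 17
f 23 15 24
f 23 24 17
f 24 15 25
f 24 25 17
f 25 15 26
f 25 26 17
f 26 15 27
f 26 27 17
f 27 15 28
f 27 28 17
f 28 15 29
f 28 29 17
f 29 15 16
f 29 16 17
f 31 33 30
f 34 31 30
f 30 33 32
f 32 34 30
f 31 37 33
f 35 31 34
f 35 37 31
f 33 37 32
f 36 34 32
f 32 37 36
f 36 35 34
f 37 35 36
f 39 41 38
f 42 39 38
f 38 41 40
f 40 42 38
f 39 45 41
f 43 39 42
f 43 45 39
f 41 45 40
f 44 42 40
f 40 45 44
f 44 43 42
f 45 43 44
f 47 46 49
f 47 49 48
f 49 46 50
f 49 50 48
f 50 46 51
f 50 51 48
f 51 46 52
f 51 52 48
f 52 46 53
f 52 53 48
f 53 46 54
f 53 54 48
f 54 46 55
f 54 55 48
f 55 46 56
f 55 56 48
f 56 46 57
f 56 57 48
f 57 46 58
f 57 58 48
f 58 46 59
f 58 59 48
f 59 46 47
f 59 47 48



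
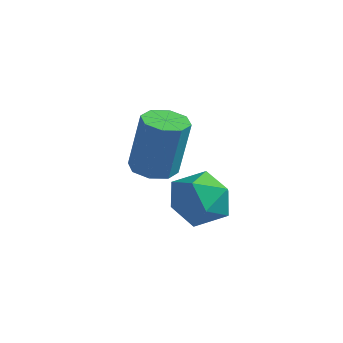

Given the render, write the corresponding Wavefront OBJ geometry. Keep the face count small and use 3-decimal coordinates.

v 2.659 -1.052 2.695
v 3.1 -1.616 3.157
v 1.84 -2.064 2.243
v 2.281 -2.628 2.705
v 1.793 -2.048 3.093
v 2.299 -1.422 3.373
v 2.641 -2.258 2.027
v 3.147 -1.632 2.307
v 3.089 -2.36 2.744
v 2.565 -2.231 3.403
v 2.375 -1.449 1.997
v 1.851 -1.32 2.656
v -0.179 -0.466 2.217
v 0.339 -0.128 2.098
v 0.657 -0.015 3.804
v 0.139 -0.354 3.923
v -0.053 0.148 2.153
v 0.265 0.26 3.859
v -0.519 0.063 2.245
v -0.201 0.176 3.952
v -0.786 -0.331 2.321
v -0.467 -0.218 4.028
v -0.697 -0.805 2.336
v -0.379 -0.692 4.042
v -0.305 -1.08 2.281
v 0.013 -0.968 3.987
v 0.161 -0.996 2.188
v 0.479 -0.883 3.895
v 0.427 -0.602 2.112
v 0.746 -0.489 3.819
f 1 12 6
f 1 6 2
f 1 2 8
f 1 8 11
f 1 11 12
f 2 6 10
f 6 12 5
f 12 11 3
f 11 8 7
f 8 2 9
f 4 10 5
f 4 5 3
f 4 3 7
f 4 7 9
f 4 9 10
f 5 10 6
f 3 5 12
f 7 3 11
f 9 7 8
f 10 9 2
f 14 13 17
f 14 17 15
f 15 17 18
f 15 18 16
f 17 13 19
f 17 19 18
f 18 19 20
f 18 20 16
f 19 13 21
f 19 21 20
f 20 21 22
f 20 22 16
f 21 13 23
f 21 23 22
f 22 23 24
f 22 24 16
f 23 13 25
f 23 25 24
f 24 25 26
f 24 26 16
f 25 13 27
f 25 27 26
f 26 27 28
f 26 28 16
f 27 13 29
f 27 29 28
f 28 29 30
f 28 30 16
f 29 13 14
f 29 14 30
f 30 14 15
f 30 15 16



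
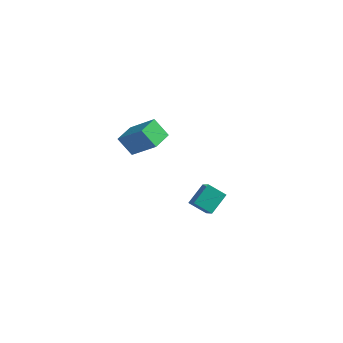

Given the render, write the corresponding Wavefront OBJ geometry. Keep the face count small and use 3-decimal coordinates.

v 1.571 2.176 -4.46
v 2.327 1.17 -3.23
v 1.871 3.255 -3.761
v 2.627 2.249 -2.531
v 2.533 2.251 -4.989
v 3.289 1.245 -3.759
v 2.833 3.33 -4.29
v 3.589 2.324 -3.06
v -0.234 -0.512 1.137
v -1.043 -0.42 1.99
v -0.104 0.62 1.137
v -0.913 0.713 1.991
v 1.153 -0.673 2.469
v 0.344 -0.58 3.323
v 1.283 0.46 2.47
v 0.474 0.552 3.323
f 2 4 1
f 5 2 1
f 1 4 3
f 3 5 1
f 2 8 4
f 6 2 5
f 6 8 2
f 4 8 3
f 7 5 3
f 3 8 7
f 7 6 5
f 8 6 7
f 10 12 9
f 13 10 9
f 9 12 11
f 11 13 9
f 10 16 12
f 14 10 13
f 14 16 10
f 12 16 11
f 15 13 11
f 11 16 15
f 15 14 13
f 16 14 15



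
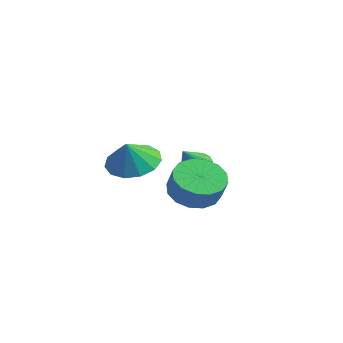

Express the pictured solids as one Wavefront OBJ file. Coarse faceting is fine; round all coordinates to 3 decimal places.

v 0.687 0.583 -3.593
v 1.555 0.817 -4.054
v 2.081 0.651 -3.148
v 1.213 0.417 -2.687
v 1.375 1.27 -3.866
v 1.901 1.104 -2.961
v 1.011 1.54 -3.605
v 1.536 1.374 -2.7
v 0.56 1.553 -3.341
v 1.086 1.387 -2.436
v 0.143 1.306 -3.144
v 0.669 1.14 -2.239
v -0.128 0.866 -3.068
v 0.398 0.7 -2.162
v -0.181 0.349 -3.132
v 0.345 0.183 -2.226
v -0.001 -0.104 -3.319
v 0.525 -0.27 -2.414
v 0.364 -0.374 -3.58
v 0.889 -0.54 -2.675
v 0.814 -0.387 -3.844
v 1.34 -0.553 -2.939
v 1.231 -0.14 -4.041
v 1.757 -0.306 -3.136
v 1.502 0.3 -4.118
v 2.028 0.134 -3.212
v -1.239 2.436 -3.481
v -0.858 2.18 -3.898
v -0.721 1.284 -2.299
v -0.683 2.407 -3.753
v -0.656 2.641 -3.536
v -0.786 2.821 -3.304
v -1.037 2.898 -3.119
v -1.343 2.851 -3.032
v -1.62 2.692 -3.064
v -1.795 2.466 -3.209
v -1.821 2.231 -3.426
v -1.691 2.051 -3.658
v -1.44 1.975 -3.843
v -1.135 2.022 -3.93
v -2.941 0.801 -3.386
v -2.075 1.447 -3.244
v -2.759 0.319 -2.314
v -2.558 1.755 -3.023
v -3.163 1.76 -2.917
v -3.698 1.461 -2.961
v -3.992 0.952 -3.139
v -3.953 0.396 -3.396
v -3.593 -0.032 -3.65
v -3.026 -0.195 -3.82
v -2.432 -0.042 -3.852
v -2 0.379 -3.737
v -1.867 0.934 -3.51
f 2 1 5
f 2 5 3
f 3 5 6
f 3 6 4
f 5 1 7
f 5 7 6
f 6 7 8
f 6 8 4
f 7 1 9
f 7 9 8
f 8 9 10
f 8 10 4
f 9 1 11
f 9 11 10
f 10 11 12
f 10 12 4
f 11 1 13
f 11 13 12
f 12 13 14
f 12 14 4
f 13 1 15
f 13 15 14
f 14 15 16
f 14 16 4
f 15 1 17
f 15 17 16
f 16 17 18
f 16 18 4
f 17 1 19
f 17 19 18
f 18 19 20
f 18 20 4
f 19 1 21
f 19 21 20
f 20 21 22
f 20 22 4
f 21 1 23
f 21 23 22
f 22 23 24
f 22 24 4
f 23 1 25
f 23 25 24
f 24 25 26
f 24 26 4
f 25 1 2
f 25 2 26
f 26 2 3
f 26 3 4
f 28 27 30
f 28 30 29
f 30 27 31
f 30 31 29
f 31 27 32
f 31 32 29
f 32 27 33
f 32 33 29
f 33 27 34
f 33 34 29
f 34 27 35
f 34 35 29
f 35 27 36
f 35 36 29
f 36 27 37
f 36 37 29
f 37 27 38
f 37 38 29
f 38 27 39
f 38 39 29
f 39 27 40
f 39 40 29
f 40 27 28
f 40 28 29
f 42 41 44
f 42 44 43
f 44 41 45
f 44 45 43
f 45 41 46
f 45 46 43
f 46 41 47
f 46 47 43
f 47 41 48
f 47 48 43
f 48 41 49
f 48 49 43
f 49 41 50
f 49 50 43
f 50 41 51
f 50 51 43
f 51 41 52
f 51 52 43
f 52 41 53
f 52 53 43
f 53 41 42
f 53 42 43



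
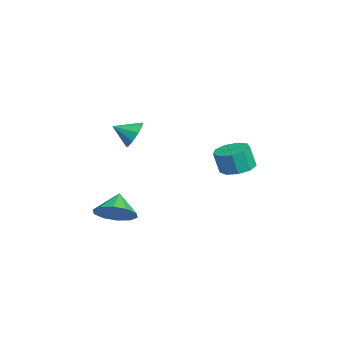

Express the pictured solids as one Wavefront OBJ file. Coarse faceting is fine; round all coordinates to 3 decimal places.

v -3.667 1.883 0.918
v -2.859 1.83 0.894
v -2.845 1.545 1.977
v -3.653 1.597 2.002
v -3.011 2.345 1.032
v -2.997 2.06 2.115
v -3.471 2.643 1.116
v -3.457 2.358 2.199
v -4.022 2.586 1.108
v -4.008 2.301 2.191
v -4.407 2.199 1.011
v -4.393 1.914 2.094
v -4.446 1.665 0.871
v -4.432 1.38 1.954
v -4.12 1.232 0.753
v -4.106 0.947 1.836
v -3.583 1.104 0.712
v -3.569 0.819 1.795
v -3.085 1.34 0.768
v -3.071 1.055 1.851
v -1.835 -2.512 3.618
v -1.366 -2.806 3.142
v -1.905 -3.408 4.102
v -1.118 -2.615 3.531
v -1.205 -2.376 3.961
v -1.588 -2.201 4.23
v -2.086 -2.171 4.213
v -2.467 -2.302 3.917
v -2.552 -2.53 3.482
v -2.302 -2.751 3.11
v -1.834 -2.86 2.976
v -0.537 -3.358 -0.278
v -0.112 -3.965 0.3
v -1.343 -3.162 0.518
v 0.112 -3.437 0.397
v 0.088 -2.88 0.236
v -0.175 -2.504 -0.121
v -0.576 -2.455 -0.539
v -0.962 -2.751 -0.857
v -1.186 -3.278 -0.954
v -1.162 -3.836 -0.793
v -0.899 -4.211 -0.436
v -0.498 -4.26 -0.018
f 2 1 5
f 2 5 3
f 3 5 6
f 3 6 4
f 5 1 7
f 5 7 6
f 6 7 8
f 6 8 4
f 7 1 9
f 7 9 8
f 8 9 10
f 8 10 4
f 9 1 11
f 9 11 10
f 10 11 12
f 10 12 4
f 11 1 13
f 11 13 12
f 12 13 14
f 12 14 4
f 13 1 15
f 13 15 14
f 14 15 16
f 14 16 4
f 15 1 17
f 15 17 16
f 16 17 18
f 16 18 4
f 17 1 19
f 17 19 18
f 18 19 20
f 18 20 4
f 19 1 2
f 19 2 20
f 20 2 3
f 20 3 4
f 22 21 24
f 22 24 23
f 24 21 25
f 24 25 23
f 25 21 26
f 25 26 23
f 26 21 27
f 26 27 23
f 27 21 28
f 27 28 23
f 28 21 29
f 28 29 23
f 29 21 30
f 29 30 23
f 30 21 31
f 30 31 23
f 31 21 22
f 31 22 23
f 33 32 35
f 33 35 34
f 35 32 36
f 35 36 34
f 36 32 37
f 36 37 34
f 37 32 38
f 37 38 34
f 38 32 39
f 38 39 34
f 39 32 40
f 39 40 34
f 40 32 41
f 40 41 34
f 41 32 42
f 41 42 34
f 42 32 43
f 42 43 34
f 43 32 33
f 43 33 34



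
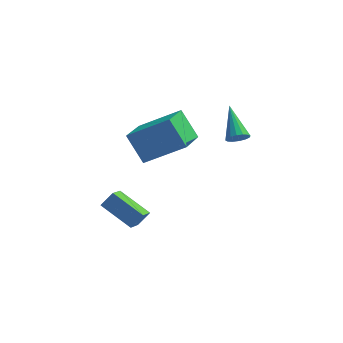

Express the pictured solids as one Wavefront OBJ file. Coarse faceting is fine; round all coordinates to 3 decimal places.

v 1.514 -1.757 0.801
v 1.956 -1.812 1.123
v 0.926 -0.383 1.839
v 2.034 -1.626 0.922
v 1.973 -1.476 0.688
v 1.788 -1.401 0.484
v 1.53 -1.422 0.366
v 1.268 -1.532 0.364
v 1.071 -1.703 0.479
v 0.994 -1.889 0.68
v 1.055 -2.039 0.914
v 1.239 -2.114 1.118
v 1.497 -2.093 1.236
v 1.76 -1.982 1.238
v -2.899 -1.279 0.658
v -3.11 -2.998 1.279
v -1.068 -1.089 1.806
v -1.279 -2.808 2.428
v -2.061 -1.832 -0.588
v -2.272 -3.551 0.034
v -0.23 -1.642 0.561
v -0.441 -3.361 1.182
v -4.159 -2.14 -4.062
v -4.263 -3.177 -3.391
v -3.68 -1.793 -3.452
v -3.784 -2.83 -2.78
v -2.696 -2.79 -4.84
v -2.8 -3.827 -4.168
v -2.217 -2.443 -4.229
v -2.321 -3.48 -3.558
f 2 1 4
f 2 4 3
f 4 1 5
f 4 5 3
f 5 1 6
f 5 6 3
f 6 1 7
f 6 7 3
f 7 1 8
f 7 8 3
f 8 1 9
f 8 9 3
f 9 1 10
f 9 10 3
f 10 1 11
f 10 11 3
f 11 1 12
f 11 12 3
f 12 1 13
f 12 13 3
f 13 1 14
f 13 14 3
f 14 1 2
f 14 2 3
f 16 18 15
f 19 16 15
f 15 18 17
f 17 19 15
f 16 22 18
f 20 16 19
f 20 22 16
f 18 22 17
f 21 19 17
f 17 22 21
f 21 20 19
f 22 20 21
f 24 26 23
f 27 24 23
f 23 26 25
f 25 27 23
f 24 30 26
f 28 24 27
f 28 30 24
f 26 30 25
f 29 27 25
f 25 30 29
f 29 28 27
f 30 28 29



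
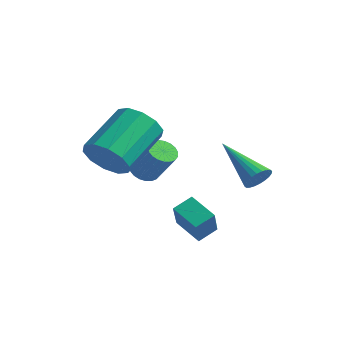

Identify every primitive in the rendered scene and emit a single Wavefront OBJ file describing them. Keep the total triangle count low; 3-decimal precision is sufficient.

v -3.658 -0.203 -0.705
v -3.193 -0.568 0.039
v -3.376 1.299 1.068
v -3.842 1.663 0.325
v -2.797 -0.329 -0.324
v -2.981 1.538 0.706
v -2.731 -0.042 -0.832
v -2.914 1.825 0.198
v -3.018 0.183 -1.291
v -3.202 2.05 -0.262
v -3.551 0.26 -1.527
v -3.734 2.127 -0.497
v -4.124 0.161 -1.448
v -4.307 2.028 -0.419
v -4.519 -0.078 -1.086
v -4.703 1.789 -0.056
v -4.586 -0.365 -0.578
v -4.769 1.502 0.452
v -4.298 -0.59 -0.118
v -4.482 1.277 0.911
v -3.766 -0.667 0.117
v -3.949 1.2 1.147
v 0.131 0.189 -3.416
v -0.891 0.24 -2.937
v 0.331 0.879 -3.064
v -0.692 0.931 -2.585
v 0.612 -0.511 -2.315
v -0.411 -0.459 -1.836
v 0.811 0.18 -1.963
v -0.211 0.231 -1.484
v 0.291 3.011 -1.515
v 0.557 2.884 -1.027
v -1.491 3.229 -0.485
v 0.581 3.105 -1.033
v 0.561 3.311 -1.112
v 0.499 3.473 -1.253
v 0.406 3.563 -1.433
v 0.295 3.57 -1.626
v 0.184 3.491 -1.802
v 0.089 3.34 -1.934
v 0.025 3.138 -2.002
v 0.002 2.917 -1.996
v 0.022 2.71 -1.917
v 0.084 2.549 -1.777
v 0.177 2.459 -1.596
v 0.287 2.452 -1.403
v 0.398 2.53 -1.227
v 0.493 2.682 -1.095
v -4.342 2.396 -2.404
v -3.882 2.519 -2.735
v -2.979 2.506 -1.488
v -3.438 2.384 -1.156
v -3.961 2.739 -2.676
v -3.058 2.726 -1.429
v -4.106 2.9 -2.569
v -3.203 2.887 -1.322
v -4.292 2.973 -2.434
v -3.388 2.961 -1.187
v -4.486 2.947 -2.293
v -3.582 2.935 -1.046
v -4.655 2.826 -2.172
v -3.752 2.813 -0.925
v -4.77 2.63 -2.091
v -3.867 2.618 -0.844
v -4.811 2.394 -2.063
v -3.908 2.381 -0.816
v -4.771 2.158 -2.095
v -3.868 2.146 -0.848
v -4.657 1.964 -2.18
v -3.753 1.951 -0.933
v -4.488 1.844 -2.303
v -3.584 1.831 -1.056
v -4.294 1.82 -2.444
v -3.39 1.807 -1.197
v -4.108 1.895 -2.578
v -3.204 1.883 -1.331
v -3.962 2.057 -2.682
v -3.059 2.045 -1.435
v -3.883 2.278 -2.737
v -2.979 2.265 -1.49
f 2 1 5
f 2 5 3
f 3 5 6
f 3 6 4
f 5 1 7
f 5 7 6
f 6 7 8
f 6 8 4
f 7 1 9
f 7 9 8
f 8 9 10
f 8 10 4
f 9 1 11
f 9 11 10
f 10 11 12
f 10 12 4
f 11 1 13
f 11 13 12
f 12 13 14
f 12 14 4
f 13 1 15
f 13 15 14
f 14 15 16
f 14 16 4
f 15 1 17
f 15 17 16
f 16 17 18
f 16 18 4
f 17 1 19
f 17 19 18
f 18 19 20
f 18 20 4
f 19 1 21
f 19 21 20
f 20 21 22
f 20 22 4
f 21 1 2
f 21 2 22
f 22 2 3
f 22 3 4
f 24 26 23
f 27 24 23
f 23 26 25
f 25 27 23
f 24 30 26
f 28 24 27
f 28 30 24
f 26 30 25
f 29 27 25
f 25 30 29
f 29 28 27
f 30 28 29
f 32 31 34
f 32 34 33
f 34 31 35
f 34 35 33
f 35 31 36
f 35 36 33
f 36 31 37
f 36 37 33
f 37 31 38
f 37 38 33
f 38 31 39
f 38 39 33
f 39 31 40
f 39 40 33
f 40 31 41
f 40 41 33
f 41 31 42
f 41 42 33
f 42 31 43
f 42 43 33
f 43 31 44
f 43 44 33
f 44 31 45
f 44 45 33
f 45 31 46
f 45 46 33
f 46 31 47
f 46 47 33
f 47 31 48
f 47 48 33
f 48 31 32
f 48 32 33
f 50 49 53
f 50 53 51
f 51 53 54
f 51 54 52
f 53 49 55
f 53 55 54
f 54 55 56
f 54 56 52
f 55 49 57
f 55 57 56
f 56 57 58
f 56 58 52
f 57 49 59
f 57 59 58
f 58 59 60
f 58 60 52
f 59 49 61
f 59 61 60
f 60 61 62
f 60 62 52
f 61 49 63
f 61 63 62
f 62 63 64
f 62 64 52
f 63 49 65
f 63 65 64
f 64 65 66
f 64 66 52
f 65 49 67
f 65 67 66
f 66 67 68
f 66 68 52
f 67 49 69
f 67 69 68
f 68 69 70
f 68 70 52
f 69 49 71
f 69 71 70
f 70 71 72
f 70 72 52
f 71 49 73
f 71 73 72
f 72 73 74
f 72 74 52
f 73 49 75
f 73 75 74
f 74 75 76
f 74 76 52
f 75 49 77
f 75 77 76
f 76 77 78
f 76 78 52
f 77 49 79
f 77 79 78
f 78 79 80
f 78 80 52
f 79 49 50
f 79 50 80
f 80 50 51
f 80 51 52



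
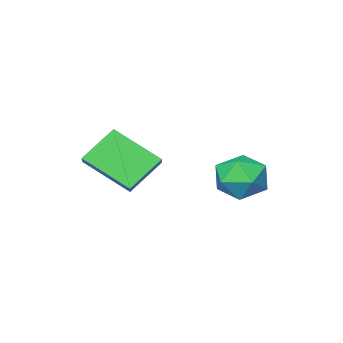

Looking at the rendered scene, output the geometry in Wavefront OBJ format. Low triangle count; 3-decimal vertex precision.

v 0.668 -3.078 0.779
v -0.623 -2.988 1.881
v -0.21 -1.508 -0.38
v -1.502 -1.418 0.722
v 1.082 -2.522 1.218
v -0.21 -2.432 2.32
v 0.203 -0.952 0.059
v -1.088 -0.862 1.161
v -3.509 1.527 0.7
v -3.086 2.242 1.361
v -1.934 1.078 0.179
v -1.511 1.793 0.84
v -1.988 0.927 1.229
v -2.961 1.205 1.551
v -2.059 2.115 -0.011
v -3.032 2.393 0.311
v -2.19 2.606 0.922
v -2.146 1.872 1.688
v -2.874 1.448 -0.148
v -2.83 0.714 0.618
f 2 4 1
f 5 2 1
f 1 4 3
f 3 5 1
f 2 8 4
f 6 2 5
f 6 8 2
f 4 8 3
f 7 5 3
f 3 8 7
f 7 6 5
f 8 6 7
f 9 20 14
f 9 14 10
f 9 10 16
f 9 16 19
f 9 19 20
f 10 14 18
f 14 20 13
f 20 19 11
f 19 16 15
f 16 10 17
f 12 18 13
f 12 13 11
f 12 11 15
f 12 15 17
f 12 17 18
f 13 18 14
f 11 13 20
f 15 11 19
f 17 15 16
f 18 17 10



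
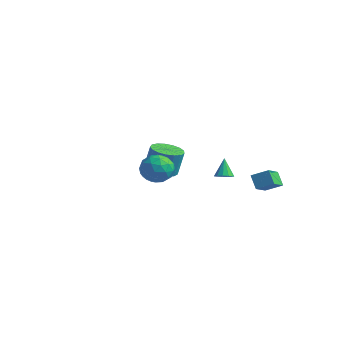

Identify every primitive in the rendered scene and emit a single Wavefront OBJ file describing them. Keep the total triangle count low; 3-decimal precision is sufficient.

v 1.105 -2.366 0.537
v 1.666 -1.611 0.43
v 2.214 -3.269 -0.01
v 2.775 -2.514 -0.117
v 2.552 -2.819 0.751
v 1.866 -2.261 1.089
v 2.014 -2.619 -0.669
v 1.328 -2.061 -0.331
v 2.228 -1.768 -0.315
v 2.56 -1.891 0.562
v 1.32 -2.989 -0.142
v 1.652 -3.112 0.735
v 1.288 -1.909 0.532
v 2.592 -2.971 -0.112
v 2.461 -3.15 0.398
v 2.79 -2.706 0.336
v 1.406 -2.291 0.919
v 1.736 -1.848 0.856
v 2.256 -2.557 1.044
v 2.144 -3.032 -0.436
v 2.474 -2.589 -0.499
v 1.09 -2.174 0.084
v 1.419 -1.73 0.022
v 1.624 -2.323 -0.624
v 1.948 -1.558 0.031
v 2.6 -2.089 -0.291
v 2.153 -2.15 -0.615
v 1.75 -1.822 -0.416
v 2.144 -1.631 0.547
v 2.796 -2.161 0.225
v 2.664 -2.34 0.735
v 2.261 -2.012 0.934
v 2.474 -1.723 0.109
v 1.084 -2.719 0.195
v 1.736 -3.249 -0.127
v 1.619 -2.868 -0.514
v 1.216 -2.54 -0.315
v 1.28 -2.791 0.711
v 1.932 -3.322 0.389
v 2.13 -3.058 0.836
v 1.727 -2.73 1.035
v 1.406 -3.157 0.311
v 2.28 2.214 -1.896
v 2.538 1.832 -1.634
v 1.9 2.666 -0.864
v 2.73 2.059 -1.663
v 2.779 2.335 -1.765
v 2.67 2.573 -1.91
v 2.437 2.696 -2.05
v 2.154 2.666 -2.141
v 1.912 2.493 -2.155
v 1.786 2.231 -2.086
v 1.817 1.963 -1.957
v 1.996 1.775 -1.809
v 2.265 1.726 -1.688
v 3.205 3.256 -1.9
v 3.988 3.76 -1.438
v 2.843 4.431 -2.569
v 3.627 4.935 -2.107
v 3.773 3.025 -2.613
v 4.557 3.529 -2.151
v 3.412 4.2 -3.282
v 4.195 4.704 -2.82
v -3.2 3.239 -3.658
v -2.327 2.841 -3.703
v -2.108 3.143 -2.127
v -2.98 3.541 -2.082
v -2.251 3.284 -3.799
v -2.032 3.586 -2.222
v -2.392 3.716 -3.862
v -2.173 4.019 -2.286
v -2.718 4.04 -3.879
v -2.499 4.342 -2.302
v -3.155 4.179 -3.845
v -2.935 4.482 -2.269
v -3.602 4.104 -3.768
v -3.382 4.406 -2.192
v -3.956 3.83 -3.666
v -3.737 4.132 -2.09
v -4.137 3.421 -3.563
v -3.918 3.723 -1.986
v -4.104 2.97 -3.481
v -3.885 3.272 -1.904
v -3.863 2.58 -3.44
v -3.644 2.883 -1.863
v -3.471 2.342 -3.448
v -3.251 2.644 -1.872
v -3.016 2.309 -3.505
v -2.796 2.611 -1.929
v -2.603 2.489 -3.597
v -2.384 2.791 -2.021
f 1 38 17
f 38 12 41
f 17 41 6
f 38 41 17
f 1 17 13
f 17 6 18
f 13 18 2
f 17 18 13
f 1 13 22
f 13 2 23
f 22 23 8
f 13 23 22
f 1 22 34
f 22 8 37
f 34 37 11
f 22 37 34
f 1 34 38
f 34 11 42
f 38 42 12
f 34 42 38
f 2 18 29
f 18 6 32
f 29 32 10
f 18 32 29
f 6 41 19
f 41 12 40
f 19 40 5
f 41 40 19
f 12 42 39
f 42 11 35
f 39 35 3
f 42 35 39
f 11 37 36
f 37 8 24
f 36 24 7
f 37 24 36
f 8 23 28
f 23 2 25
f 28 25 9
f 23 25 28
f 4 30 16
f 30 10 31
f 16 31 5
f 30 31 16
f 4 16 14
f 16 5 15
f 14 15 3
f 16 15 14
f 4 14 21
f 14 3 20
f 21 20 7
f 14 20 21
f 4 21 26
f 21 7 27
f 26 27 9
f 21 27 26
f 4 26 30
f 26 9 33
f 30 33 10
f 26 33 30
f 5 31 19
f 31 10 32
f 19 32 6
f 31 32 19
f 3 15 39
f 15 5 40
f 39 40 12
f 15 40 39
f 7 20 36
f 20 3 35
f 36 35 11
f 20 35 36
f 9 27 28
f 27 7 24
f 28 24 8
f 27 24 28
f 10 33 29
f 33 9 25
f 29 25 2
f 33 25 29
f 44 43 46
f 44 46 45
f 46 43 47
f 46 47 45
f 47 43 48
f 47 48 45
f 48 43 49
f 48 49 45
f 49 43 50
f 49 50 45
f 50 43 51
f 50 51 45
f 51 43 52
f 51 52 45
f 52 43 53
f 52 53 45
f 53 43 54
f 53 54 45
f 54 43 55
f 54 55 45
f 55 43 44
f 55 44 45
f 57 59 56
f 60 57 56
f 56 59 58
f 58 60 56
f 57 63 59
f 61 57 60
f 61 63 57
f 59 63 58
f 62 60 58
f 58 63 62
f 62 61 60
f 63 61 62
f 65 64 68
f 65 68 66
f 66 68 69
f 66 69 67
f 68 64 70
f 68 70 69
f 69 70 71
f 69 71 67
f 70 64 72
f 70 72 71
f 71 72 73
f 71 73 67
f 72 64 74
f 72 74 73
f 73 74 75
f 73 75 67
f 74 64 76
f 74 76 75
f 75 76 77
f 75 77 67
f 76 64 78
f 76 78 77
f 77 78 79
f 77 79 67
f 78 64 80
f 78 80 79
f 79 80 81
f 79 81 67
f 80 64 82
f 80 82 81
f 81 82 83
f 81 83 67
f 82 64 84
f 82 84 83
f 83 84 85
f 83 85 67
f 84 64 86
f 84 86 85
f 85 86 87
f 85 87 67
f 86 64 88
f 86 88 87
f 87 88 89
f 87 89 67
f 88 64 90
f 88 90 89
f 89 90 91
f 89 91 67
f 90 64 65
f 90 65 91
f 91 65 66
f 91 66 67



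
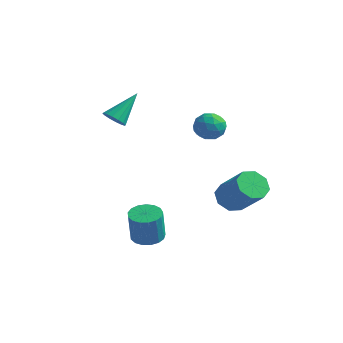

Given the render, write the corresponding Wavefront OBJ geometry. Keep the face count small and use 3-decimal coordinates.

v 3.233 2.274 -2.32
v 3.791 2.886 -2.742
v 5.306 2.538 -1.242
v 4.747 1.926 -0.82
v 3.375 3.19 -2.251
v 4.89 2.842 -0.751
v 2.876 2.958 -1.801
v 4.39 2.61 -0.301
v 2.585 2.325 -1.655
v 4.1 1.977 -0.154
v 2.674 1.662 -1.898
v 4.189 1.314 -0.398
v 3.09 1.358 -2.389
v 4.605 1.01 -0.889
v 3.59 1.59 -2.839
v 5.104 1.242 -1.339
v 3.88 2.223 -2.986
v 5.395 1.875 -1.485
v 2.666 1.773 3.207
v 3.453 1.425 3.265
v 2.187 0.595 2.635
v 2.974 0.247 2.693
v 2.517 0.4 3.407
v 2.813 1.129 3.761
v 2.827 0.891 2.139
v 3.123 1.62 2.493
v 3.552 0.88 2.605
v 3.361 0.577 3.389
v 2.279 1.443 2.511
v 2.088 1.14 3.295
v 3.101 1.703 3.287
v 2.539 0.317 2.613
v 2.27 0.408 3.034
v 2.733 0.203 3.068
v 2.725 1.528 3.578
v 3.188 1.324 3.612
v 2.638 0.722 3.696
v 2.452 0.696 2.288
v 2.915 0.492 2.322
v 2.907 1.817 2.832
v 3.37 1.612 2.866
v 3.002 1.298 2.204
v 3.622 1.178 2.932
v 3.341 0.485 2.596
v 3.255 0.864 2.27
v 3.428 1.292 2.478
v 3.51 1 3.393
v 3.229 0.307 3.057
v 2.96 0.397 3.477
v 3.134 0.825 3.685
v 3.568 0.679 3.005
v 2.411 1.713 2.843
v 2.13 1.02 2.507
v 2.506 1.195 2.215
v 2.68 1.623 2.423
v 2.299 1.535 3.304
v 2.018 0.842 2.968
v 2.212 0.728 3.422
v 2.385 1.156 3.63
v 2.072 1.341 2.895
v 1.528 -2.222 -3.535
v 2.175 -1.69 -3.472
v 2.299 -2.046 -1.742
v 1.652 -2.578 -1.805
v 1.854 -1.459 -3.401
v 1.978 -1.815 -1.672
v 1.457 -1.403 -3.361
v 1.581 -1.759 -1.632
v 1.078 -1.535 -3.361
v 1.202 -1.89 -1.632
v 0.801 -1.824 -3.401
v 0.925 -2.179 -1.671
v 0.691 -2.204 -3.471
v 0.815 -2.56 -1.741
v 0.772 -2.588 -3.556
v 0.896 -2.944 -1.826
v 1.027 -2.889 -3.636
v 1.151 -3.244 -1.906
v 1.397 -3.037 -3.693
v 1.521 -3.392 -1.963
v 1.796 -2.998 -3.713
v 1.92 -3.353 -1.984
v 2.134 -2.781 -3.693
v 2.258 -3.137 -1.964
v 2.334 -2.437 -3.637
v 2.458 -2.792 -1.907
v 2.348 -2.043 -3.557
v 2.472 -2.399 -1.827
v -1.433 -0.936 2.985
v -0.897 -1.284 3.215
v -1.087 0.476 4.315
v -0.768 -1.077 2.962
v -0.818 -0.832 2.714
v -1.032 -0.614 2.539
v -1.354 -0.483 2.484
v -1.697 -0.473 2.562
v -1.969 -0.587 2.754
v -2.098 -0.794 3.008
v -2.048 -1.04 3.255
v -1.834 -1.257 3.43
v -1.512 -1.388 3.486
v -1.169 -1.399 3.407
f 2 1 5
f 2 5 3
f 3 5 6
f 3 6 4
f 5 1 7
f 5 7 6
f 6 7 8
f 6 8 4
f 7 1 9
f 7 9 8
f 8 9 10
f 8 10 4
f 9 1 11
f 9 11 10
f 10 11 12
f 10 12 4
f 11 1 13
f 11 13 12
f 12 13 14
f 12 14 4
f 13 1 15
f 13 15 14
f 14 15 16
f 14 16 4
f 15 1 17
f 15 17 16
f 16 17 18
f 16 18 4
f 17 1 2
f 17 2 18
f 18 2 3
f 18 3 4
f 19 56 35
f 56 30 59
f 35 59 24
f 56 59 35
f 19 35 31
f 35 24 36
f 31 36 20
f 35 36 31
f 19 31 40
f 31 20 41
f 40 41 26
f 31 41 40
f 19 40 52
f 40 26 55
f 52 55 29
f 40 55 52
f 19 52 56
f 52 29 60
f 56 60 30
f 52 60 56
f 20 36 47
f 36 24 50
f 47 50 28
f 36 50 47
f 24 59 37
f 59 30 58
f 37 58 23
f 59 58 37
f 30 60 57
f 60 29 53
f 57 53 21
f 60 53 57
f 29 55 54
f 55 26 42
f 54 42 25
f 55 42 54
f 26 41 46
f 41 20 43
f 46 43 27
f 41 43 46
f 22 48 34
f 48 28 49
f 34 49 23
f 48 49 34
f 22 34 32
f 34 23 33
f 32 33 21
f 34 33 32
f 22 32 39
f 32 21 38
f 39 38 25
f 32 38 39
f 22 39 44
f 39 25 45
f 44 45 27
f 39 45 44
f 22 44 48
f 44 27 51
f 48 51 28
f 44 51 48
f 23 49 37
f 49 28 50
f 37 50 24
f 49 50 37
f 21 33 57
f 33 23 58
f 57 58 30
f 33 58 57
f 25 38 54
f 38 21 53
f 54 53 29
f 38 53 54
f 27 45 46
f 45 25 42
f 46 42 26
f 45 42 46
f 28 51 47
f 51 27 43
f 47 43 20
f 51 43 47
f 62 61 65
f 62 65 63
f 63 65 66
f 63 66 64
f 65 61 67
f 65 67 66
f 66 67 68
f 66 68 64
f 67 61 69
f 67 69 68
f 68 69 70
f 68 70 64
f 69 61 71
f 69 71 70
f 70 71 72
f 70 72 64
f 71 61 73
f 71 73 72
f 72 73 74
f 72 74 64
f 73 61 75
f 73 75 74
f 74 75 76
f 74 76 64
f 75 61 77
f 75 77 76
f 76 77 78
f 76 78 64
f 77 61 79
f 77 79 78
f 78 79 80
f 78 80 64
f 79 61 81
f 79 81 80
f 80 81 82
f 80 82 64
f 81 61 83
f 81 83 82
f 82 83 84
f 82 84 64
f 83 61 85
f 83 85 84
f 84 85 86
f 84 86 64
f 85 61 87
f 85 87 86
f 86 87 88
f 86 88 64
f 87 61 62
f 87 62 88
f 88 62 63
f 88 63 64
f 90 89 92
f 90 92 91
f 92 89 93
f 92 93 91
f 93 89 94
f 93 94 91
f 94 89 95
f 94 95 91
f 95 89 96
f 95 96 91
f 96 89 97
f 96 97 91
f 97 89 98
f 97 98 91
f 98 89 99
f 98 99 91
f 99 89 100
f 99 100 91
f 100 89 101
f 100 101 91
f 101 89 102
f 101 102 91
f 102 89 90
f 102 90 91

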